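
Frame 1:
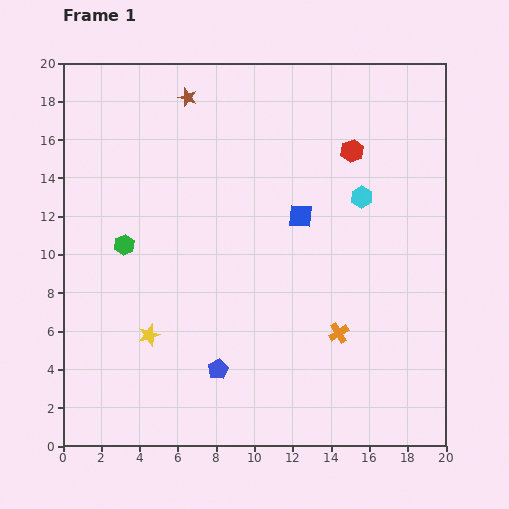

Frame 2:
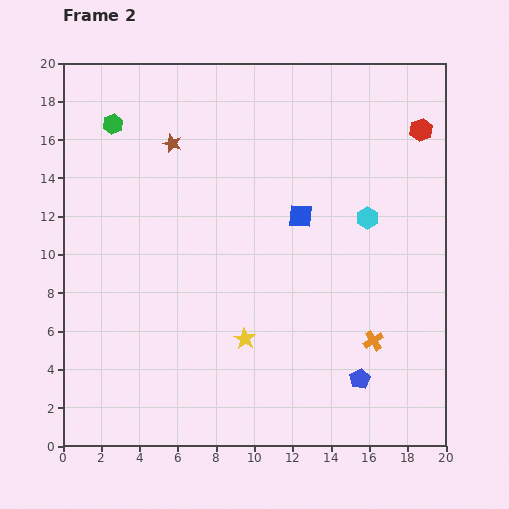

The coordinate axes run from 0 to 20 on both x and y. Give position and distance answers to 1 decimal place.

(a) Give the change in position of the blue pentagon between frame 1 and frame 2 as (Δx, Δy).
(7.4, -0.5)

The blue pentagon was at (8.1, 4.0) in frame 1 and (15.5, 3.5) in frame 2.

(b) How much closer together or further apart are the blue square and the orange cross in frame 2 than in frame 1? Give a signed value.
+1.1

Distance in frame 1: 6.4. Distance in frame 2: 7.5.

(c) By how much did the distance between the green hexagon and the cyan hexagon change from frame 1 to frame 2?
+1.6

Distance in frame 1: 12.6. Distance in frame 2: 14.2.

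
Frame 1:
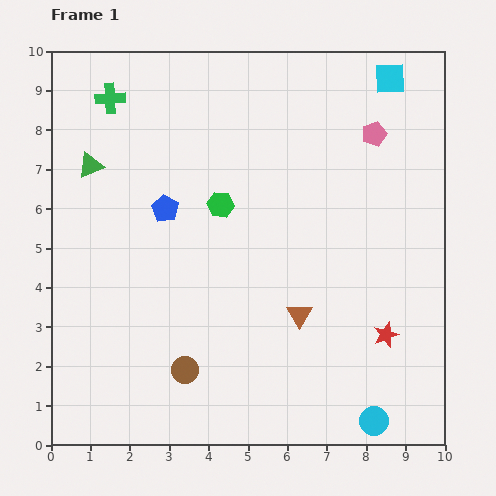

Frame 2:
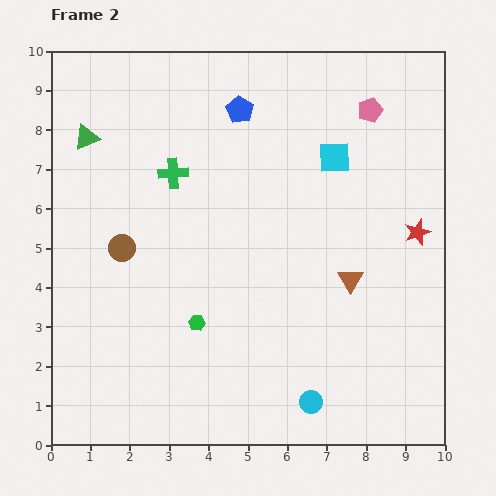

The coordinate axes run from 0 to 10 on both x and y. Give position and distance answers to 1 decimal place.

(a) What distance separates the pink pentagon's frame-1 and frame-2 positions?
0.6

The pink pentagon moved from (8.2, 7.9) to (8.1, 8.5), a distance of √(0.1² + 0.6²) ≈ 0.6.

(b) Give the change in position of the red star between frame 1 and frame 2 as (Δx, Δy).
(0.8, 2.6)

The red star was at (8.5, 2.8) in frame 1 and (9.3, 5.4) in frame 2.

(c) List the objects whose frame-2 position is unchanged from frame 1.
none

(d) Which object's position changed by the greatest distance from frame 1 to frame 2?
the brown circle

(moved 3.5; next 3.1)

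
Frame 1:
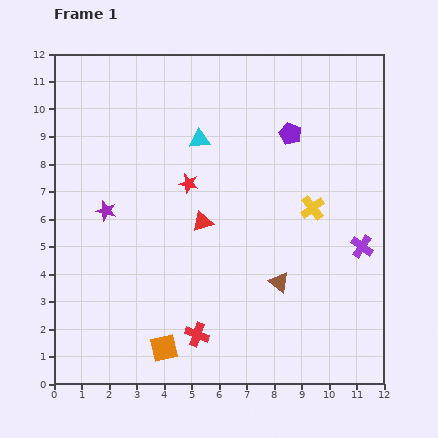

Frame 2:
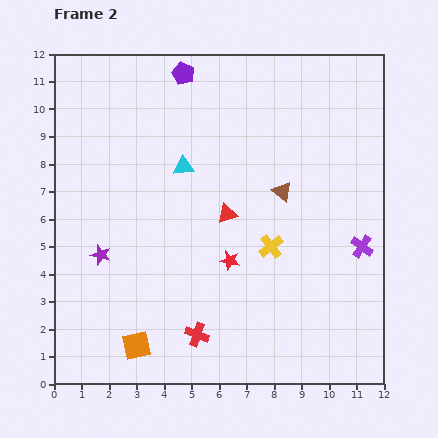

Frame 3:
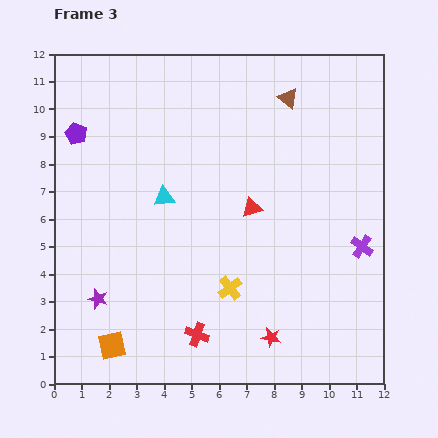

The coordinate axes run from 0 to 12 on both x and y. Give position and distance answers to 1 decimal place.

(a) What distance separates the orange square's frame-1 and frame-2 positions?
1.0

The orange square moved from (4.0, 1.3) to (3.0, 1.4), a distance of √(1.0² + 0.1²) ≈ 1.0.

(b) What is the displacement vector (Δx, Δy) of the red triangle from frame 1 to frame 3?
(1.8, 0.5)

The red triangle was at (5.4, 5.9) in frame 1 and (7.2, 6.4) in frame 3.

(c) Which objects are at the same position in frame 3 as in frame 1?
the purple cross, the red cross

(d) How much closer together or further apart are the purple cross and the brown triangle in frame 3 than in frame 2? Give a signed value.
+2.5

Distance in frame 2: 3.5. Distance in frame 3: 6.0.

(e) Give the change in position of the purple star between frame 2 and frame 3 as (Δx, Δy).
(-0.1, -1.6)

The purple star was at (1.7, 4.7) in frame 2 and (1.6, 3.1) in frame 3.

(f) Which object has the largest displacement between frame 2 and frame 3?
the purple pentagon

(moved 4.5; next 3.4)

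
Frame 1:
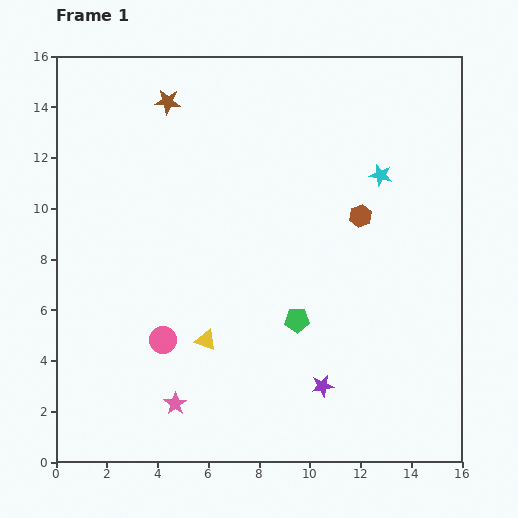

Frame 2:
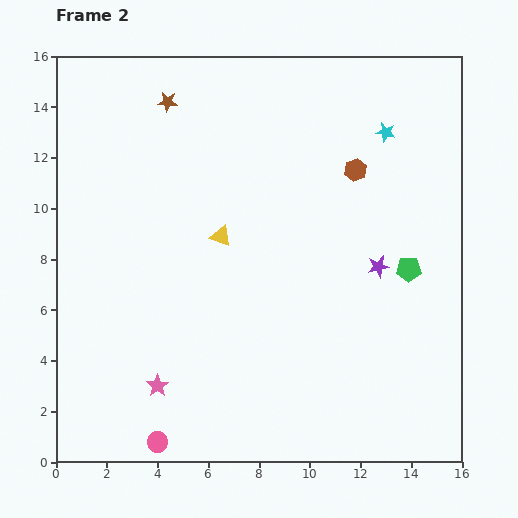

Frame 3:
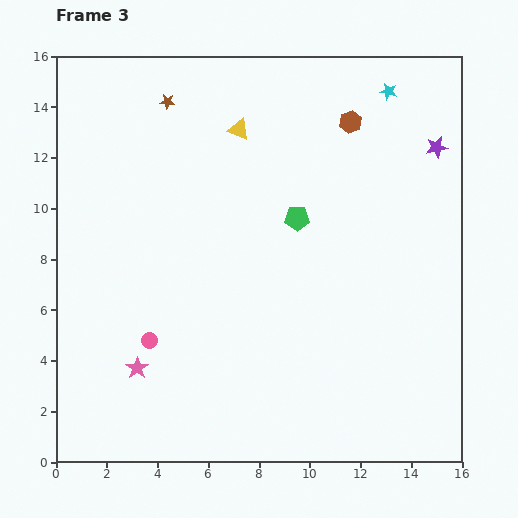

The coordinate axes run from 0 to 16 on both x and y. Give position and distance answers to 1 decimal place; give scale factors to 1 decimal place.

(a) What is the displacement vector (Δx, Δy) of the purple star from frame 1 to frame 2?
(2.2, 4.7)

The purple star was at (10.5, 3.0) in frame 1 and (12.7, 7.7) in frame 2.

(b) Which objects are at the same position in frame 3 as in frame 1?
the brown star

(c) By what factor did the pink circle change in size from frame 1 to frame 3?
0.6×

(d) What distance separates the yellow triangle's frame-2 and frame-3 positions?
4.3

The yellow triangle moved from (6.5, 8.9) to (7.2, 13.1), a distance of √(0.7² + 4.2²) ≈ 4.3.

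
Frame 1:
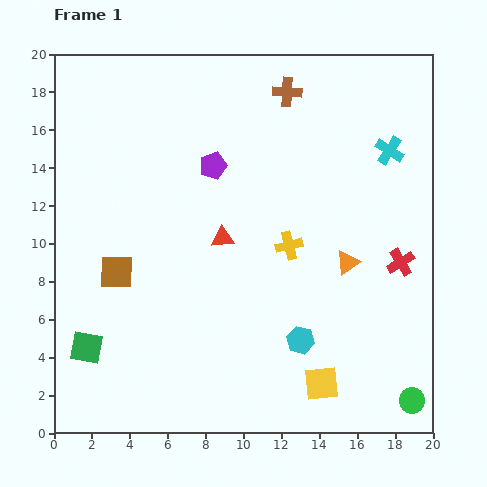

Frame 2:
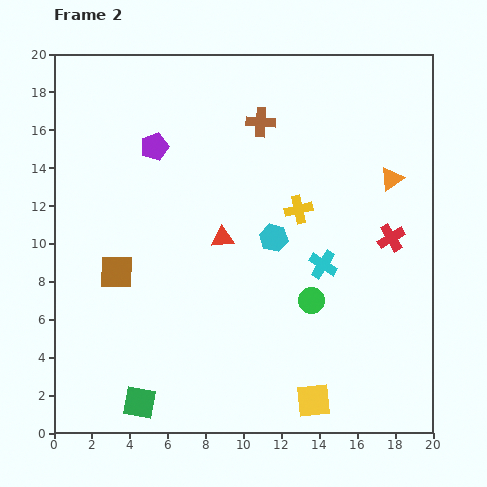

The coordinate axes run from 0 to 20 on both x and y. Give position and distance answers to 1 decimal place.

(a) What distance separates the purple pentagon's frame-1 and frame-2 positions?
3.3

The purple pentagon moved from (8.4, 14.1) to (5.3, 15.1), a distance of √(3.1² + 1.0²) ≈ 3.3.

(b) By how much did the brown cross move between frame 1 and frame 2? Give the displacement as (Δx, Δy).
(-1.4, -1.6)

The brown cross was at (12.3, 18.0) in frame 1 and (10.9, 16.4) in frame 2.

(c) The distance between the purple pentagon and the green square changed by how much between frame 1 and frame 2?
+1.8

Distance in frame 1: 11.7. Distance in frame 2: 13.5.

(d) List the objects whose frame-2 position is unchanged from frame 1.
the brown square, the red triangle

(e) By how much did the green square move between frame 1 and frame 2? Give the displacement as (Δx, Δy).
(2.8, -2.9)

The green square was at (1.7, 4.5) in frame 1 and (4.5, 1.6) in frame 2.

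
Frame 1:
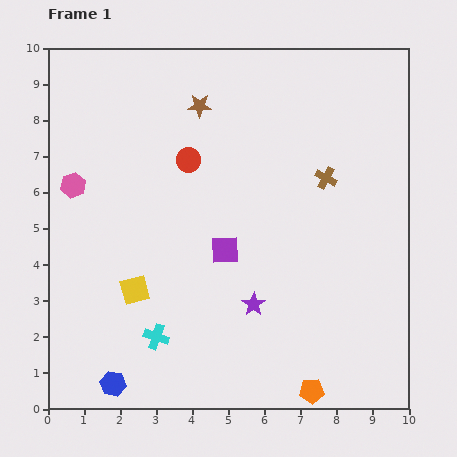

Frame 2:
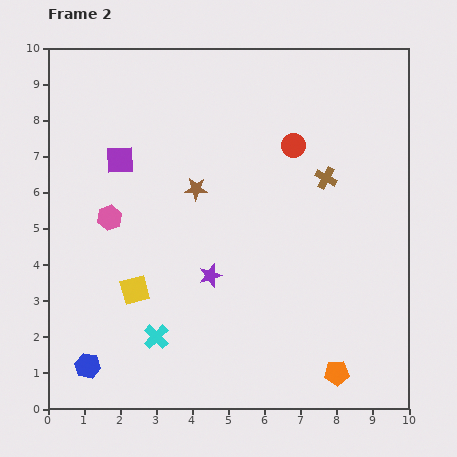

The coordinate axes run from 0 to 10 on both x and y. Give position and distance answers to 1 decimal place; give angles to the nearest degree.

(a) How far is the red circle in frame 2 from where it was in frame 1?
2.9

The red circle moved from (3.9, 6.9) to (6.8, 7.3), a distance of √(2.9² + 0.4²) ≈ 2.9.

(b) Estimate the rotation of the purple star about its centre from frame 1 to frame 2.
17° clockwise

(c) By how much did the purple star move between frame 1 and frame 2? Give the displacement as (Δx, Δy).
(-1.2, 0.8)

The purple star was at (5.7, 2.9) in frame 1 and (4.5, 3.7) in frame 2.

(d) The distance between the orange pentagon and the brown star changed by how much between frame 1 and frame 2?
-2.1

Distance in frame 1: 8.5. Distance in frame 2: 6.4.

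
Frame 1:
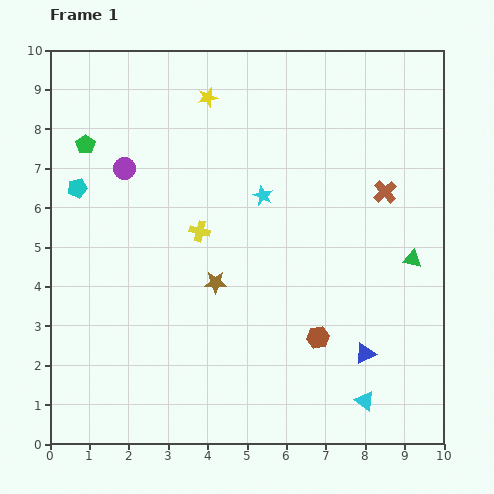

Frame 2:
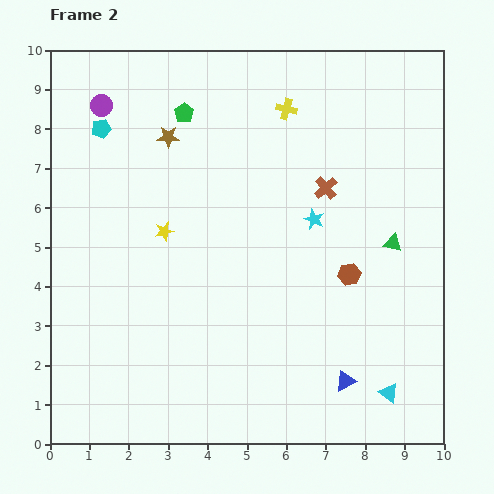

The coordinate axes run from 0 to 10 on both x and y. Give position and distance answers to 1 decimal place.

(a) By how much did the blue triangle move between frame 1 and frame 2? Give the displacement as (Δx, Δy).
(-0.5, -0.7)

The blue triangle was at (8.0, 2.3) in frame 1 and (7.5, 1.6) in frame 2.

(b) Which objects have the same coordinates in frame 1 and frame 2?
none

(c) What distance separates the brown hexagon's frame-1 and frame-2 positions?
1.8

The brown hexagon moved from (6.8, 2.7) to (7.6, 4.3), a distance of √(0.8² + 1.6²) ≈ 1.8.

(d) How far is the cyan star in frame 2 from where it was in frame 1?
1.4

The cyan star moved from (5.4, 6.3) to (6.7, 5.7), a distance of √(1.3² + 0.6²) ≈ 1.4.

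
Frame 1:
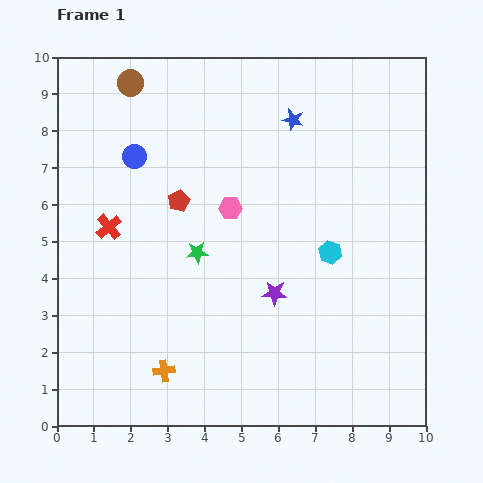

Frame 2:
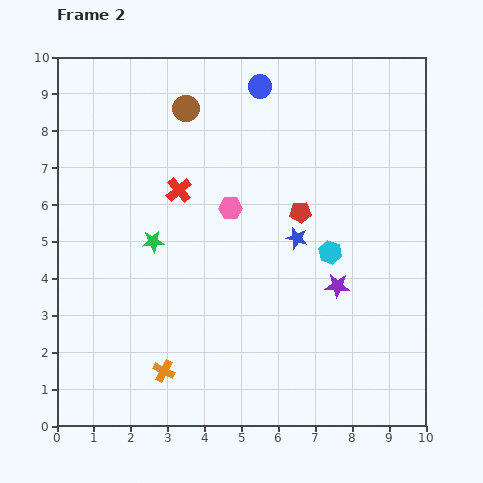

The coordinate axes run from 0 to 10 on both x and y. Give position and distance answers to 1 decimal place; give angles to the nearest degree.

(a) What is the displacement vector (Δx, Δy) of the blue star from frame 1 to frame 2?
(0.1, -3.2)

The blue star was at (6.4, 8.3) in frame 1 and (6.5, 5.1) in frame 2.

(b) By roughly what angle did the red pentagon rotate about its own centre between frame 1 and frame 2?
22° clockwise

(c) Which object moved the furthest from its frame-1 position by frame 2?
the blue circle

(moved 3.9; next 3.3)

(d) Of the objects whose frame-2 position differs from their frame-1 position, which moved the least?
the green star

(moved 1.2)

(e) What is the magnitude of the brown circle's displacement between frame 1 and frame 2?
1.7

The brown circle moved from (2.0, 9.3) to (3.5, 8.6), a distance of √(1.5² + 0.7²) ≈ 1.7.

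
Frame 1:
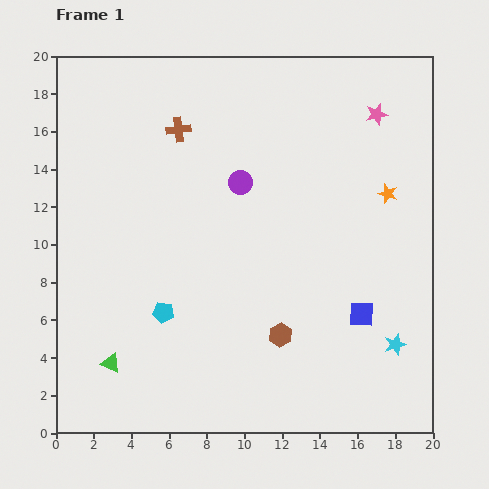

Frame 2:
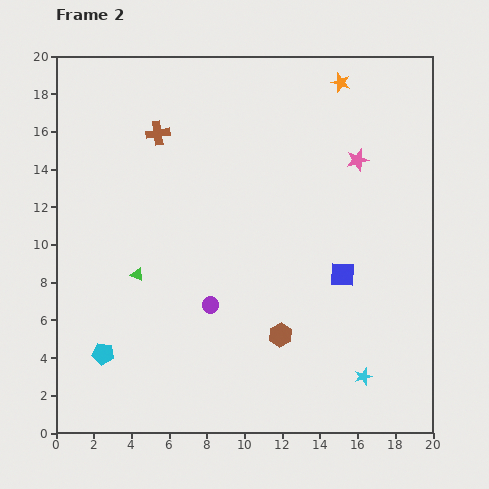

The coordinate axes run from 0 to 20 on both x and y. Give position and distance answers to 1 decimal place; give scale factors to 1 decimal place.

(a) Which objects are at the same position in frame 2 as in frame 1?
the brown hexagon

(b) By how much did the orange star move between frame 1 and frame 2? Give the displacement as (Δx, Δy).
(-2.5, 5.9)

The orange star was at (17.6, 12.7) in frame 1 and (15.1, 18.6) in frame 2.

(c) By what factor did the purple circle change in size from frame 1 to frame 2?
0.7×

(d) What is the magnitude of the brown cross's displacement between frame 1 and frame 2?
1.1

The brown cross moved from (6.5, 16.1) to (5.4, 15.9), a distance of √(1.1² + 0.2²) ≈ 1.1.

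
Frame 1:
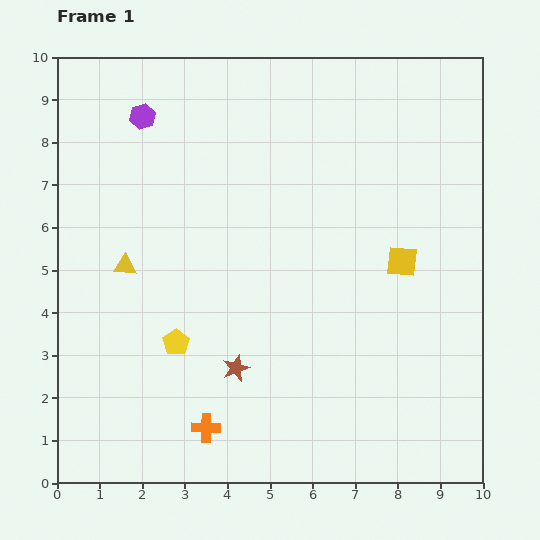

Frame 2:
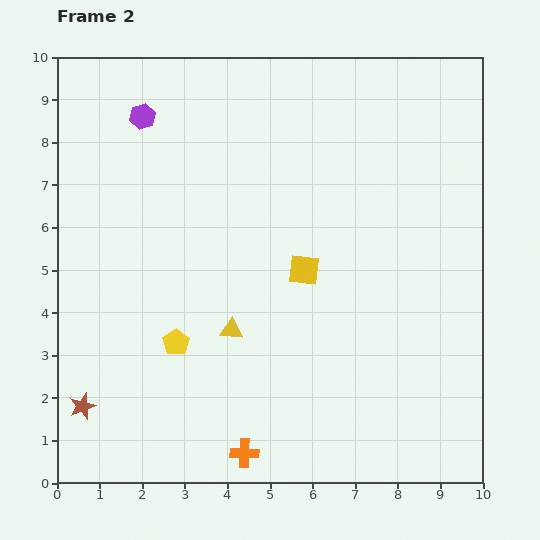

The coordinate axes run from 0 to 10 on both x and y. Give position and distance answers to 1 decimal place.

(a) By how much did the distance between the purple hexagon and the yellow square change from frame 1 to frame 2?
-1.8

Distance in frame 1: 7.0. Distance in frame 2: 5.2.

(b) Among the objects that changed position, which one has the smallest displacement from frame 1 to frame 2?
the orange cross

(moved 1.1)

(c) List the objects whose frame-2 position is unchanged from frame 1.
the yellow pentagon, the purple hexagon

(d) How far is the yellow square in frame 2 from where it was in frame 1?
2.3

The yellow square moved from (8.1, 5.2) to (5.8, 5.0), a distance of √(2.3² + 0.2²) ≈ 2.3.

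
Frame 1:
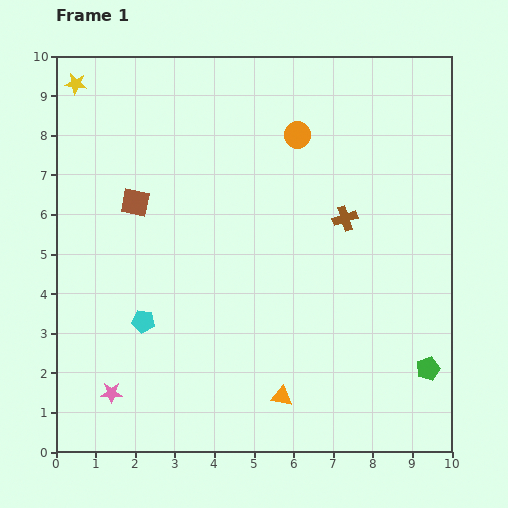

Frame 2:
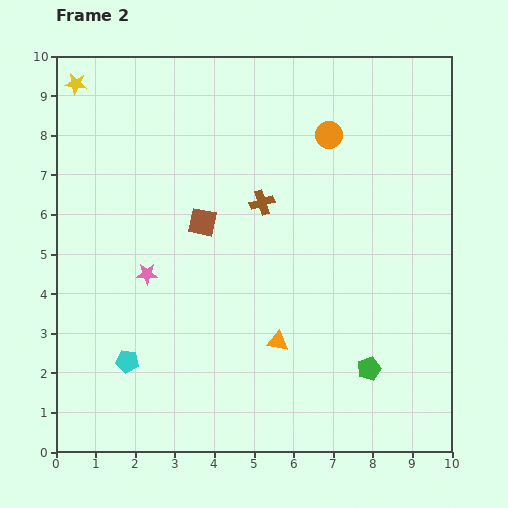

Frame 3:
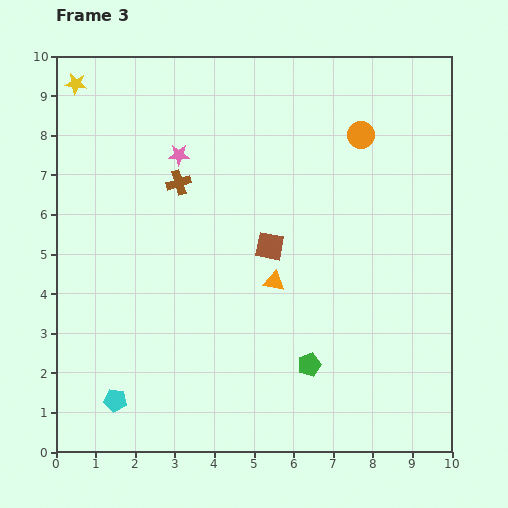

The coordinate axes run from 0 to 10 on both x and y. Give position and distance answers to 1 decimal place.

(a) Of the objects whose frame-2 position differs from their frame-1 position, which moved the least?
the orange circle

(moved 0.8)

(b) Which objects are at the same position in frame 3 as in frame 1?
the yellow star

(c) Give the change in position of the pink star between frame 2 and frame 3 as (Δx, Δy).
(0.8, 3.0)

The pink star was at (2.3, 4.5) in frame 2 and (3.1, 7.5) in frame 3.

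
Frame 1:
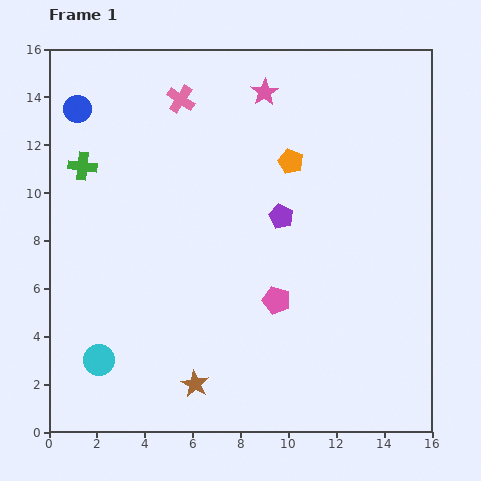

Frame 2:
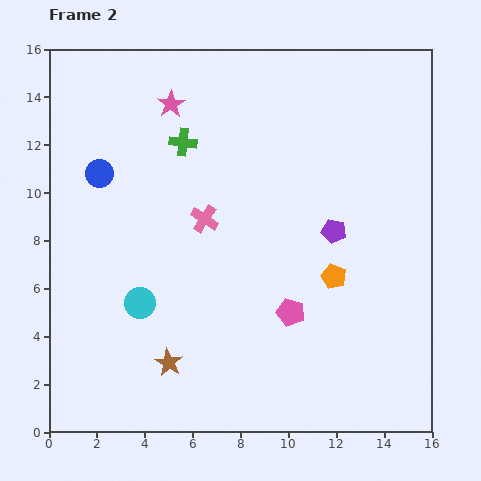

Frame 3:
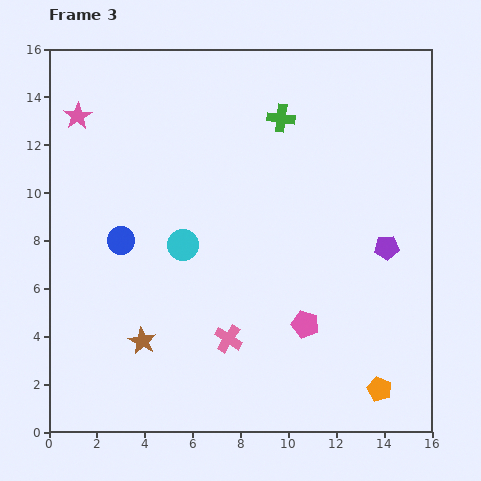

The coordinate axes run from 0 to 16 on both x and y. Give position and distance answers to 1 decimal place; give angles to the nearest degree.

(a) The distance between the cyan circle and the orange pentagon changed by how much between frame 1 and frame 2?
-3.3

Distance in frame 1: 11.5. Distance in frame 2: 8.2.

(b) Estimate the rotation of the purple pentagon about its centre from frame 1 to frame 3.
30° counter-clockwise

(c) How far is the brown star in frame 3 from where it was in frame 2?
1.4

The brown star moved from (5.0, 2.9) to (3.9, 3.8), a distance of √(1.1² + 0.9²) ≈ 1.4.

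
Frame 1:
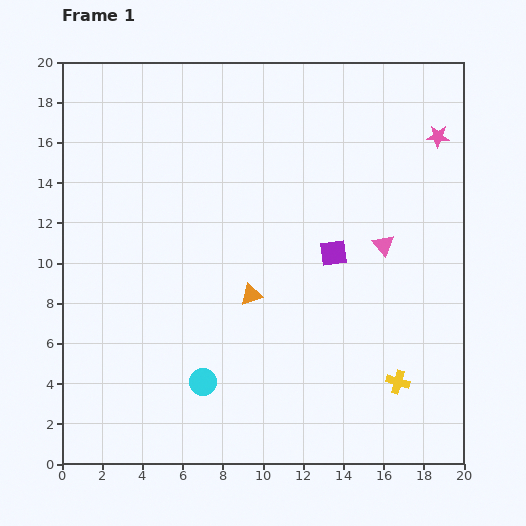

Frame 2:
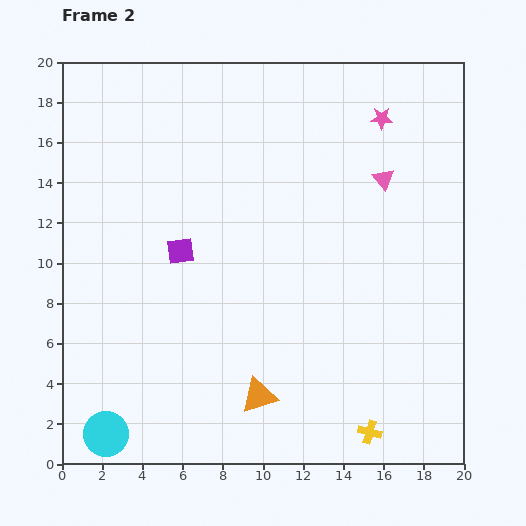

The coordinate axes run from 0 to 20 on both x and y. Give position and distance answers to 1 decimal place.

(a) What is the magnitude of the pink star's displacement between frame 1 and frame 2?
2.9

The pink star moved from (18.7, 16.3) to (15.9, 17.2), a distance of √(2.8² + 0.9²) ≈ 2.9.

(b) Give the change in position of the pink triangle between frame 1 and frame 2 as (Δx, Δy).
(0.0, 3.3)

The pink triangle was at (16.0, 10.9) in frame 1 and (16.0, 14.2) in frame 2.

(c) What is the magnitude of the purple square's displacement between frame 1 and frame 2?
7.6

The purple square moved from (13.5, 10.5) to (5.9, 10.6), a distance of √(7.6² + 0.1²) ≈ 7.6.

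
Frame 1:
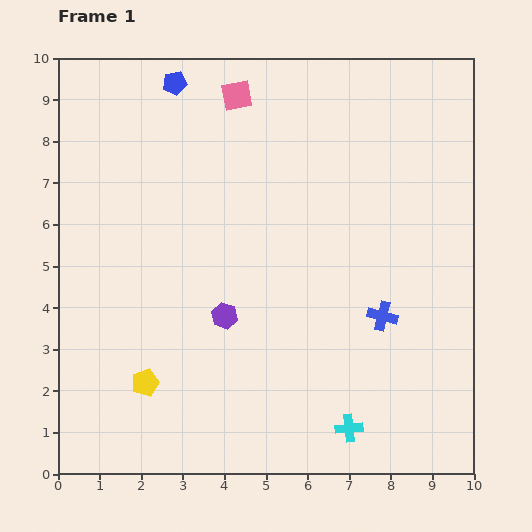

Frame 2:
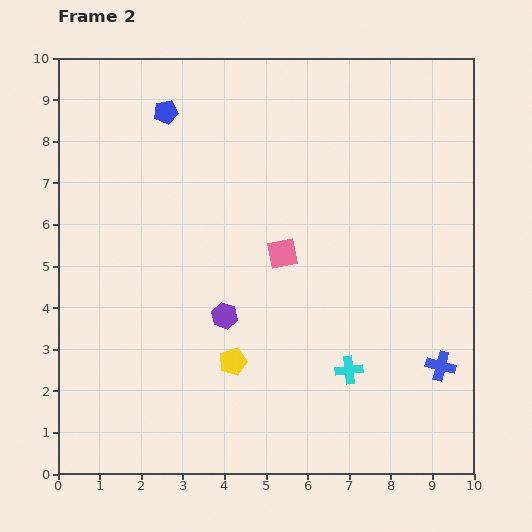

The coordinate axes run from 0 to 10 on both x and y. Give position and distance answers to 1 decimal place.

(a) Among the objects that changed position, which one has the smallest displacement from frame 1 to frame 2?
the blue pentagon

(moved 0.7)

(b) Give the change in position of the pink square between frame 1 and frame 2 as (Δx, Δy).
(1.1, -3.8)

The pink square was at (4.3, 9.1) in frame 1 and (5.4, 5.3) in frame 2.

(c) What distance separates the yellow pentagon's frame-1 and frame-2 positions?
2.2

The yellow pentagon moved from (2.1, 2.2) to (4.2, 2.7), a distance of √(2.1² + 0.5²) ≈ 2.2.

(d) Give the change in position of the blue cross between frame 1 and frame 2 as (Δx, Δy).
(1.4, -1.2)

The blue cross was at (7.8, 3.8) in frame 1 and (9.2, 2.6) in frame 2.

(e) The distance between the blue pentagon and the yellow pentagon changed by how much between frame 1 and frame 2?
-1.0

Distance in frame 1: 7.2. Distance in frame 2: 6.2.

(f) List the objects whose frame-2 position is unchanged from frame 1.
the purple hexagon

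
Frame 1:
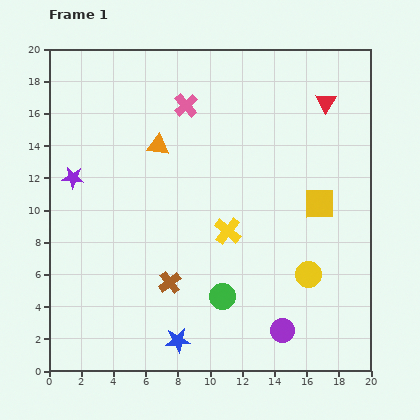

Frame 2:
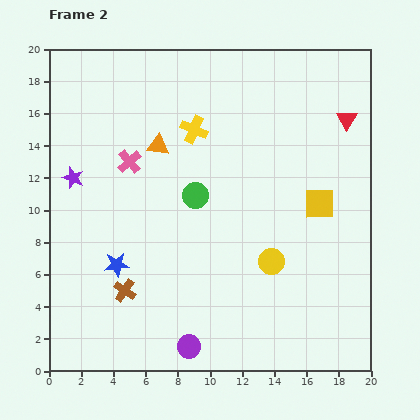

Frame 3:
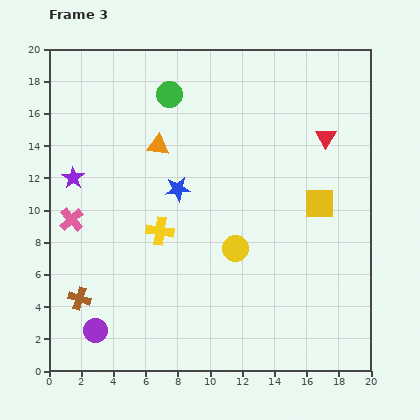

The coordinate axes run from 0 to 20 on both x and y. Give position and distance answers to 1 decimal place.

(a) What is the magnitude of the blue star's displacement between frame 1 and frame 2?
6.0

The blue star moved from (8.0, 1.9) to (4.2, 6.6), a distance of √(3.8² + 4.7²) ≈ 6.0.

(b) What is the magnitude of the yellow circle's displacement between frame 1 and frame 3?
4.8

The yellow circle moved from (16.1, 6.0) to (11.6, 7.6), a distance of √(4.5² + 1.6²) ≈ 4.8.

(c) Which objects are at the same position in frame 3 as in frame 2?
the orange triangle, the purple star, the yellow square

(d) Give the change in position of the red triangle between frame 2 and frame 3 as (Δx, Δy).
(-1.3, -1.1)

The red triangle was at (18.5, 15.6) in frame 2 and (17.2, 14.5) in frame 3.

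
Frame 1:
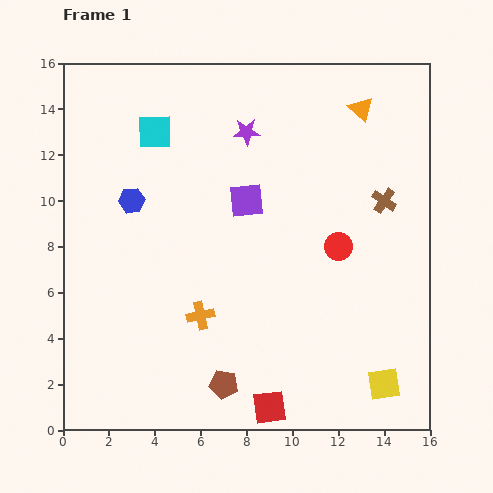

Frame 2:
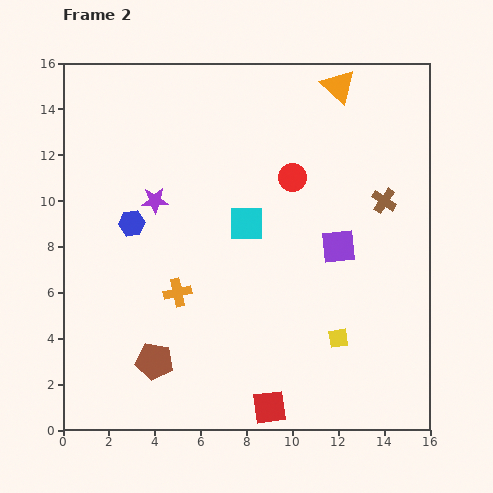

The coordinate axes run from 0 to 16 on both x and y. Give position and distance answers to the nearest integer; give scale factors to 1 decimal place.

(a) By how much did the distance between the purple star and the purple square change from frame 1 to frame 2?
+5

Distance in frame 1: 3. Distance in frame 2: 8.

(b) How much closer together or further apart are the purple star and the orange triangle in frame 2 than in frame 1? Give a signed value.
+4

Distance in frame 1: 5. Distance in frame 2: 9.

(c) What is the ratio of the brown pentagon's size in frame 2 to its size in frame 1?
1.3×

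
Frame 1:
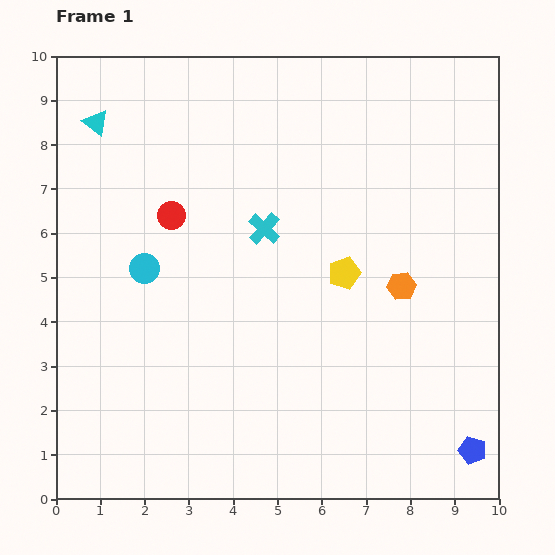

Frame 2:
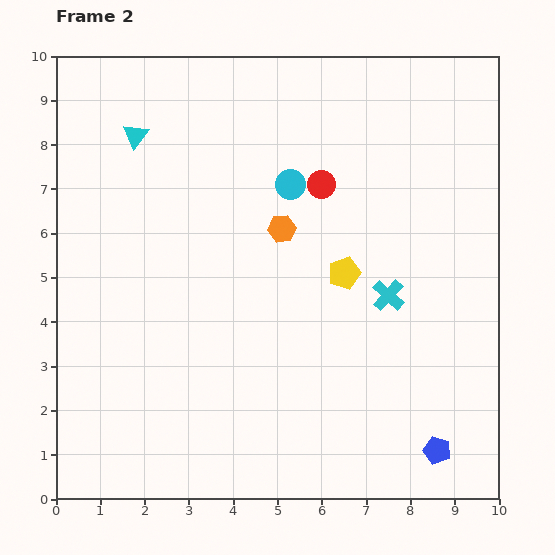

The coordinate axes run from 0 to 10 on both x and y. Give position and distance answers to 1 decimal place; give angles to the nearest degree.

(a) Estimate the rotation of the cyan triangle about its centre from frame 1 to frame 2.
29° clockwise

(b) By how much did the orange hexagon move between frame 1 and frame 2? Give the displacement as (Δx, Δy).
(-2.7, 1.3)

The orange hexagon was at (7.8, 4.8) in frame 1 and (5.1, 6.1) in frame 2.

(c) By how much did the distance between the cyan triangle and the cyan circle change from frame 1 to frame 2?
+0.2

Distance in frame 1: 3.5. Distance in frame 2: 3.7.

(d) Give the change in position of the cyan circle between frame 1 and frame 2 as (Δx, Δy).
(3.3, 1.9)

The cyan circle was at (2.0, 5.2) in frame 1 and (5.3, 7.1) in frame 2.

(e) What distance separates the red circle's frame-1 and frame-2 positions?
3.5

The red circle moved from (2.6, 6.4) to (6.0, 7.1), a distance of √(3.4² + 0.7²) ≈ 3.5.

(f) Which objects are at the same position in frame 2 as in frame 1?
the yellow pentagon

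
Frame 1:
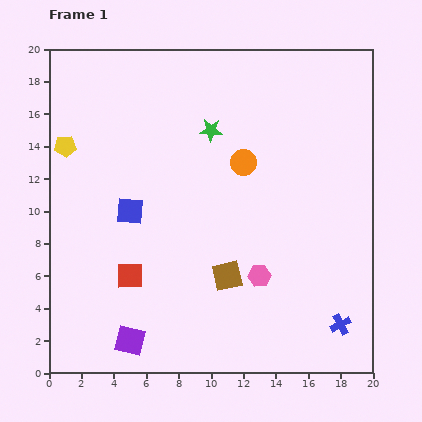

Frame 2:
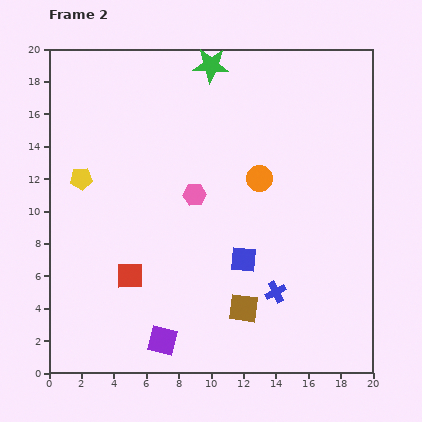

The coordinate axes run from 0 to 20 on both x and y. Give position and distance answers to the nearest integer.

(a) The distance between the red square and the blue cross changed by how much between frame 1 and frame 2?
-4

Distance in frame 1: 13. Distance in frame 2: 9.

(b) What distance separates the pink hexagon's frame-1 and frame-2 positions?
6

The pink hexagon moved from (13, 6) to (9, 11), a distance of √(4² + 5²) ≈ 6.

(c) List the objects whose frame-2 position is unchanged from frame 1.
the red square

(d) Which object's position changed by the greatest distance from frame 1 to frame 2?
the blue square

(moved 8; next 6)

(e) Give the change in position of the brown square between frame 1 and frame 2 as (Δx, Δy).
(1, -2)

The brown square was at (11, 6) in frame 1 and (12, 4) in frame 2.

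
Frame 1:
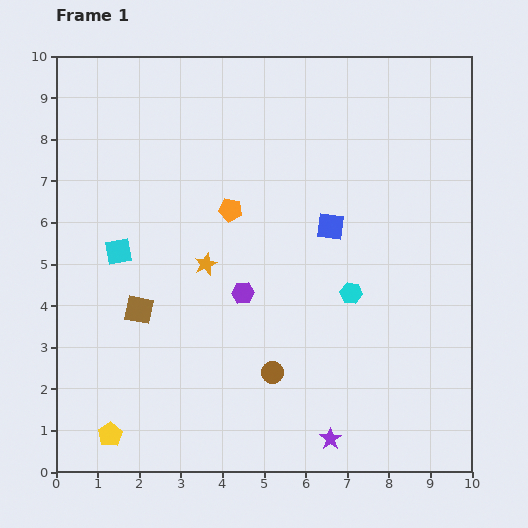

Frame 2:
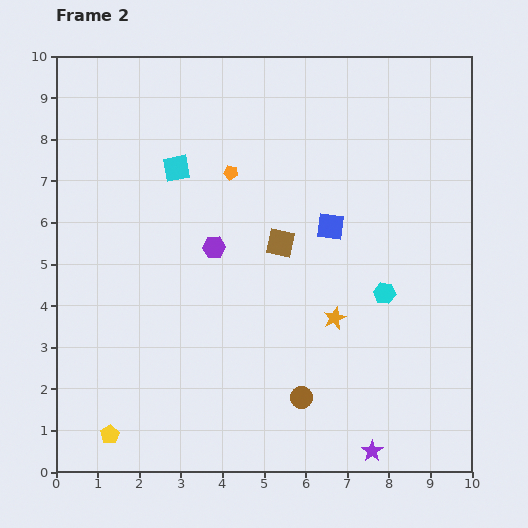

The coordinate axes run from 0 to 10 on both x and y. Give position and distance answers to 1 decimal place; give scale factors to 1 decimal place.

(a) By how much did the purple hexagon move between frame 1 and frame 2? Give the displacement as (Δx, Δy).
(-0.7, 1.1)

The purple hexagon was at (4.5, 4.3) in frame 1 and (3.8, 5.4) in frame 2.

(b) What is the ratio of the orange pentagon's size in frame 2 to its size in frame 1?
0.6×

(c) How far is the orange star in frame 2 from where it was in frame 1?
3.4

The orange star moved from (3.6, 5.0) to (6.7, 3.7), a distance of √(3.1² + 1.3²) ≈ 3.4.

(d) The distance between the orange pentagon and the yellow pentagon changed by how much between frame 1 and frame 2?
+0.8

Distance in frame 1: 6.1. Distance in frame 2: 6.9.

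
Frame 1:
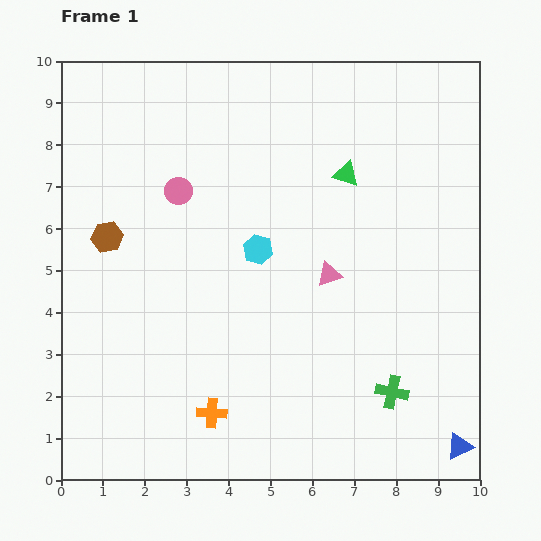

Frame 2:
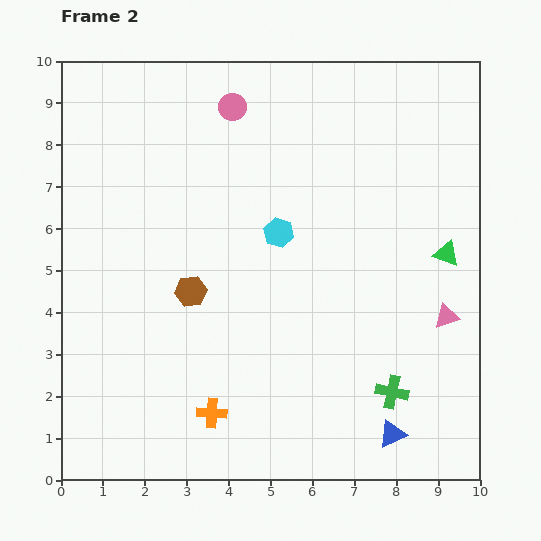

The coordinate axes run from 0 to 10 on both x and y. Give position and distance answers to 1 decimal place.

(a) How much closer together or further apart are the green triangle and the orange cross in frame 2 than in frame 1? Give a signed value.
+0.3

Distance in frame 1: 6.5. Distance in frame 2: 6.8.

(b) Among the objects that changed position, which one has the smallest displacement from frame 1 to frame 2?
the cyan hexagon

(moved 0.6)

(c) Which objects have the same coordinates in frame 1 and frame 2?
the green cross, the orange cross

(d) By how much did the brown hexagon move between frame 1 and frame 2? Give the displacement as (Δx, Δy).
(2.0, -1.3)

The brown hexagon was at (1.1, 5.8) in frame 1 and (3.1, 4.5) in frame 2.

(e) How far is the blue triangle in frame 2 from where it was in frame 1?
1.6

The blue triangle moved from (9.5, 0.8) to (7.9, 1.1), a distance of √(1.6² + 0.3²) ≈ 1.6.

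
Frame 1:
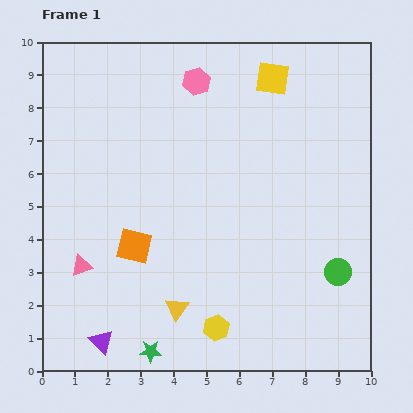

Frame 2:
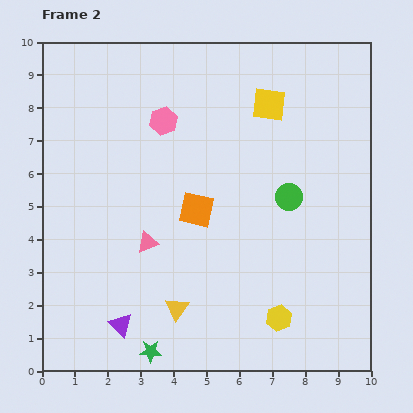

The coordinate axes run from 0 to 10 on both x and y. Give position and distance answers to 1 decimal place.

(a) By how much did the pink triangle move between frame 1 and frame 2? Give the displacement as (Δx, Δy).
(2.0, 0.7)

The pink triangle was at (1.2, 3.2) in frame 1 and (3.2, 3.9) in frame 2.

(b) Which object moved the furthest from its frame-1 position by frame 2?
the green circle

(moved 2.7; next 2.2)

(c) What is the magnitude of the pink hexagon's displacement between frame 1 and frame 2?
1.6

The pink hexagon moved from (4.7, 8.8) to (3.7, 7.6), a distance of √(1.0² + 1.2²) ≈ 1.6.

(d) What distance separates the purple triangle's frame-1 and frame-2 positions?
0.8

The purple triangle moved from (1.8, 0.9) to (2.4, 1.4), a distance of √(0.6² + 0.5²) ≈ 0.8.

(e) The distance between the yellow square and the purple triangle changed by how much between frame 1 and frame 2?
-1.4

Distance in frame 1: 9.5. Distance in frame 2: 8.1.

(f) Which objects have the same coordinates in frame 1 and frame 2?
the yellow triangle, the green star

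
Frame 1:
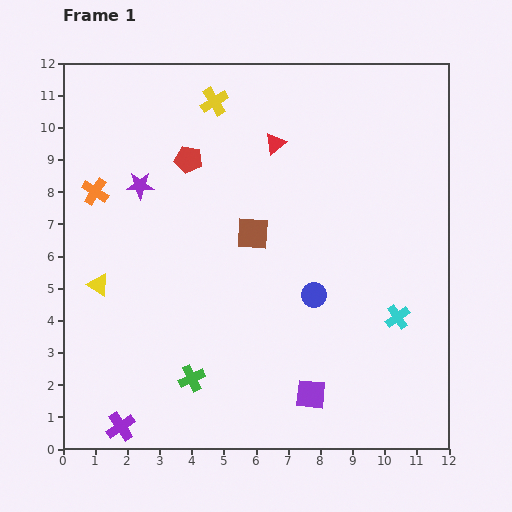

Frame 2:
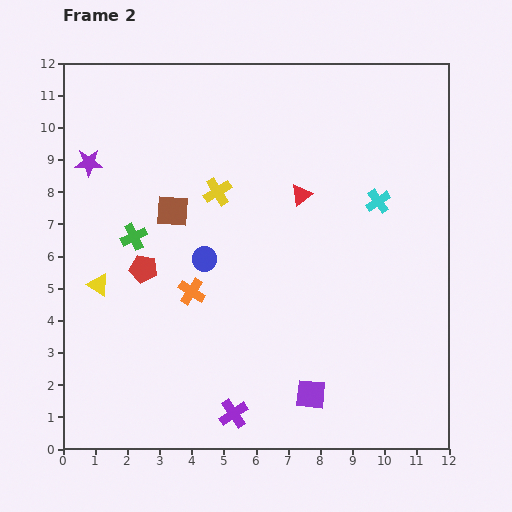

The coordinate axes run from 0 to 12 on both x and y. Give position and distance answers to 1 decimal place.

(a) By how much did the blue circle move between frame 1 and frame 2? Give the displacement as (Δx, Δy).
(-3.4, 1.1)

The blue circle was at (7.8, 4.8) in frame 1 and (4.4, 5.9) in frame 2.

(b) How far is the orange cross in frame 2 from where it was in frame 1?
4.3

The orange cross moved from (1.0, 8.0) to (4.0, 4.9), a distance of √(3.0² + 3.1²) ≈ 4.3.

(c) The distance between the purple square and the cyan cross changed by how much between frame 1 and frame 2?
+2.8

Distance in frame 1: 3.6. Distance in frame 2: 6.4.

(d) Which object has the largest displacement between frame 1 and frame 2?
the green cross

(moved 4.8; next 4.3)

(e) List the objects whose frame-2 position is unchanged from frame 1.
the purple square, the yellow triangle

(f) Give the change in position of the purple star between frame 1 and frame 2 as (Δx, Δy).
(-1.6, 0.7)

The purple star was at (2.4, 8.2) in frame 1 and (0.8, 8.9) in frame 2.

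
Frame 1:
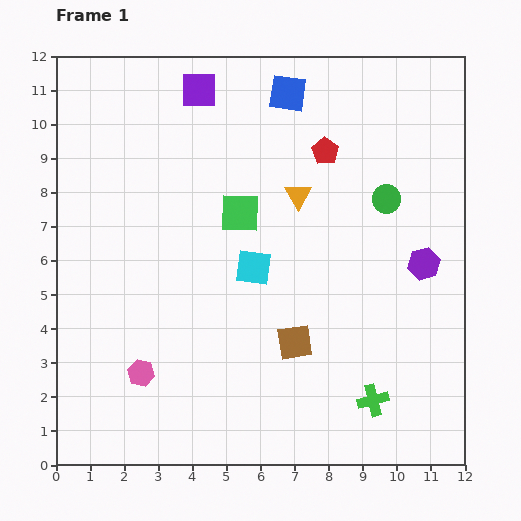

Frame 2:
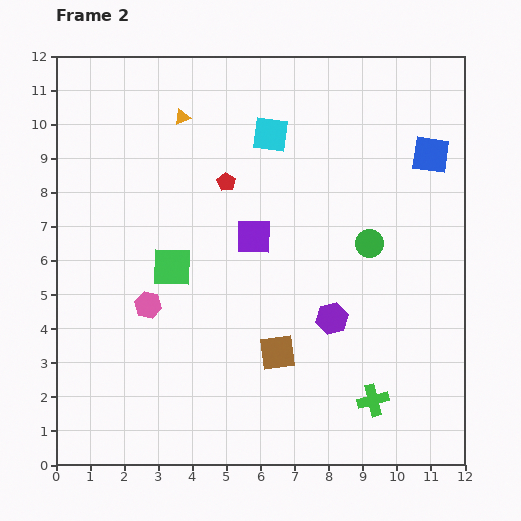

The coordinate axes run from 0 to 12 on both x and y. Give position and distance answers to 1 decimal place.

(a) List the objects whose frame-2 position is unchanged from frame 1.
the green cross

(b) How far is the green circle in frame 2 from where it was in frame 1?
1.4

The green circle moved from (9.7, 7.8) to (9.2, 6.5), a distance of √(0.5² + 1.3²) ≈ 1.4.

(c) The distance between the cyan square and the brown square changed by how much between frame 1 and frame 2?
+3.9

Distance in frame 1: 2.5. Distance in frame 2: 6.4.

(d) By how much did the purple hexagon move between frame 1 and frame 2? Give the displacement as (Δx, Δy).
(-2.7, -1.6)

The purple hexagon was at (10.8, 5.9) in frame 1 and (8.1, 4.3) in frame 2.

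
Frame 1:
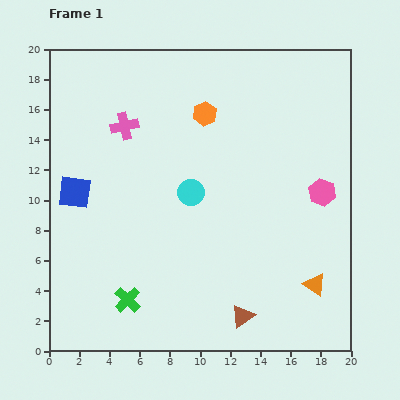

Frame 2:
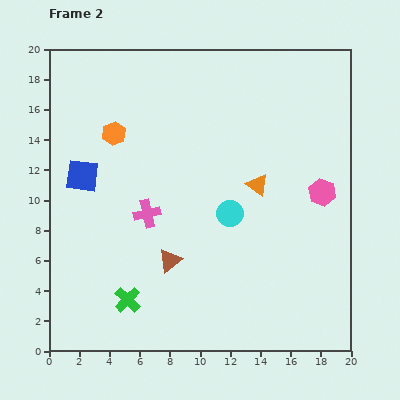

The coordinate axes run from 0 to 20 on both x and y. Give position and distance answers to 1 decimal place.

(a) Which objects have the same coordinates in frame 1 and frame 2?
the green cross, the pink hexagon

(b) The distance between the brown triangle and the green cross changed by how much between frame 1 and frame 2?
-3.9

Distance in frame 1: 7.7. Distance in frame 2: 3.8.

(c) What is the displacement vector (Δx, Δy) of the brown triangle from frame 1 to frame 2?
(-4.8, 3.7)

The brown triangle was at (12.8, 2.3) in frame 1 and (8.0, 6.0) in frame 2.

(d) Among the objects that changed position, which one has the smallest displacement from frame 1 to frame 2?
the blue square

(moved 1.2)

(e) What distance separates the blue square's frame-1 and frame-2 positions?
1.2

The blue square moved from (1.7, 10.5) to (2.2, 11.6), a distance of √(0.5² + 1.1²) ≈ 1.2.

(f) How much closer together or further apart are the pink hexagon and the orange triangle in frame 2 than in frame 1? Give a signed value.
-1.8

Distance in frame 1: 6.1. Distance in frame 2: 4.3.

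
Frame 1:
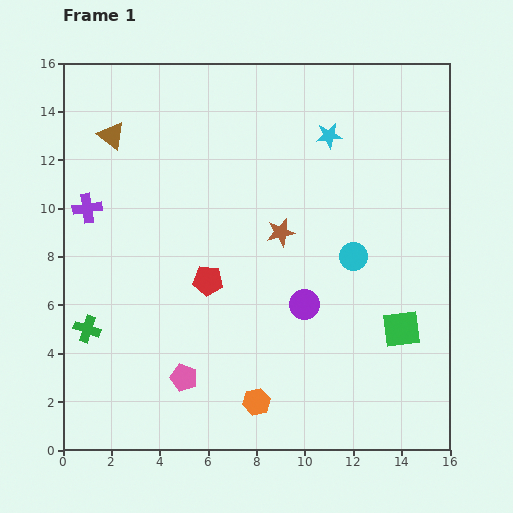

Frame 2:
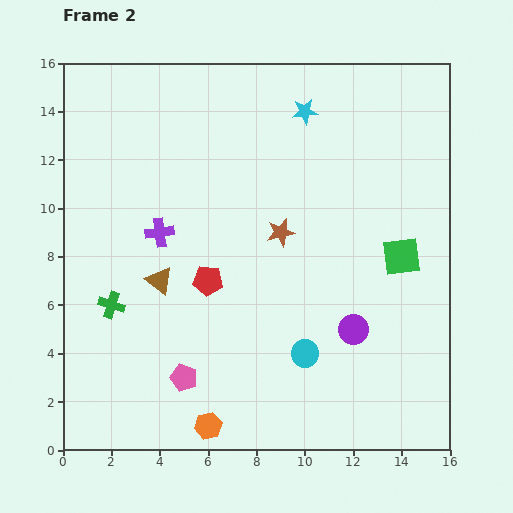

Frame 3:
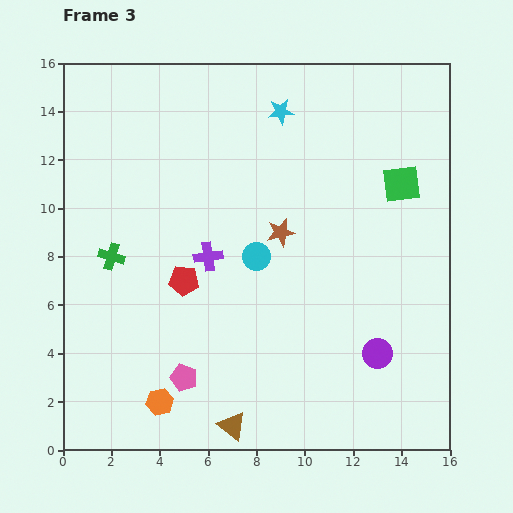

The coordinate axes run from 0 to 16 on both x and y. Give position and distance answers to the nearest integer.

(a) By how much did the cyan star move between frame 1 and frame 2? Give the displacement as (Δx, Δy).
(-1, 1)

The cyan star was at (11, 13) in frame 1 and (10, 14) in frame 2.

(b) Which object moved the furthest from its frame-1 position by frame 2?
the brown triangle

(moved 6; next 4)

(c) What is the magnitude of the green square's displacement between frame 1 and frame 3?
6

The green square moved from (14, 5) to (14, 11), a distance of √(0² + 6²) ≈ 6.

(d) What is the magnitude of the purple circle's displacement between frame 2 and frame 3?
1

The purple circle moved from (12, 5) to (13, 4), a distance of √(1² + 1²) ≈ 1.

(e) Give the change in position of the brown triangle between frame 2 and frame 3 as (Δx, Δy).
(3, -6)

The brown triangle was at (4, 7) in frame 2 and (7, 1) in frame 3.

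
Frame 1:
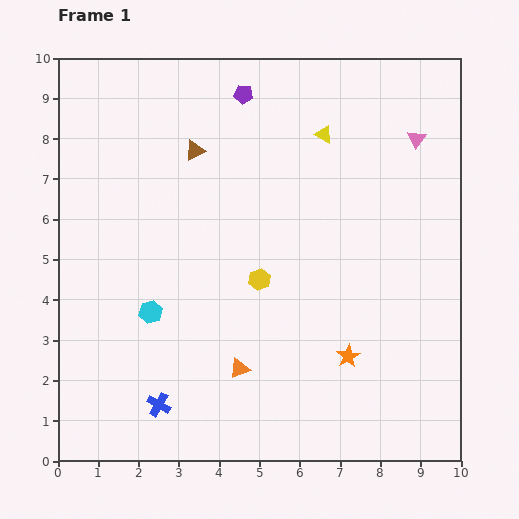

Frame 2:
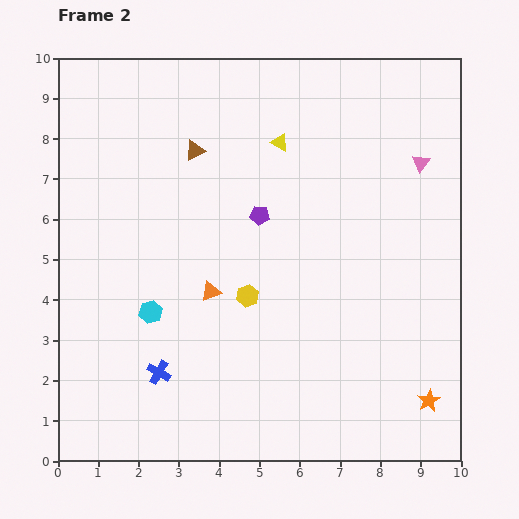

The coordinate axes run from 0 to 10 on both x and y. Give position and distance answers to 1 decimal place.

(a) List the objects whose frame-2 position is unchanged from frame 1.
the cyan hexagon, the brown triangle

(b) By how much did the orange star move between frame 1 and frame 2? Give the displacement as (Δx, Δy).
(2.0, -1.1)

The orange star was at (7.2, 2.6) in frame 1 and (9.2, 1.5) in frame 2.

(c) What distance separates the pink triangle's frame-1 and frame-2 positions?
0.6

The pink triangle moved from (8.9, 8.0) to (9.0, 7.4), a distance of √(0.1² + 0.6²) ≈ 0.6.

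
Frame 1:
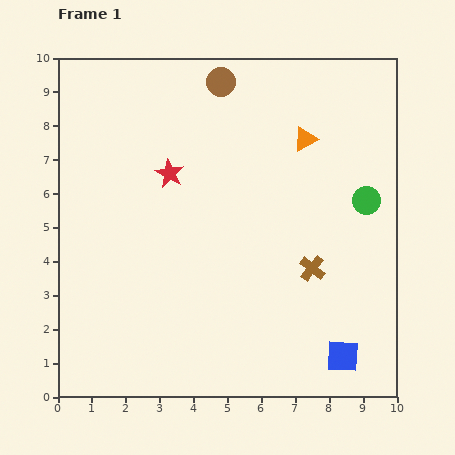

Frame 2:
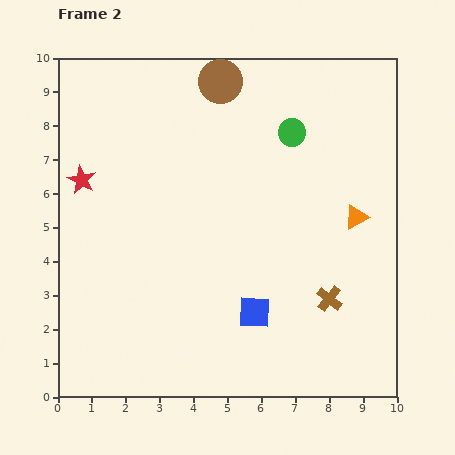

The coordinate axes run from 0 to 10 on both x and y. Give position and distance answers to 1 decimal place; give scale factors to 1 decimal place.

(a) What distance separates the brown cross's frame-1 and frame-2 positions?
1.0

The brown cross moved from (7.5, 3.8) to (8.0, 2.9), a distance of √(0.5² + 0.9²) ≈ 1.0.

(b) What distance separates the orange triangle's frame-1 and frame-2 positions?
2.7

The orange triangle moved from (7.3, 7.6) to (8.8, 5.3), a distance of √(1.5² + 2.3²) ≈ 2.7.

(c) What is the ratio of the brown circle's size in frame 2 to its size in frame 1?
1.5×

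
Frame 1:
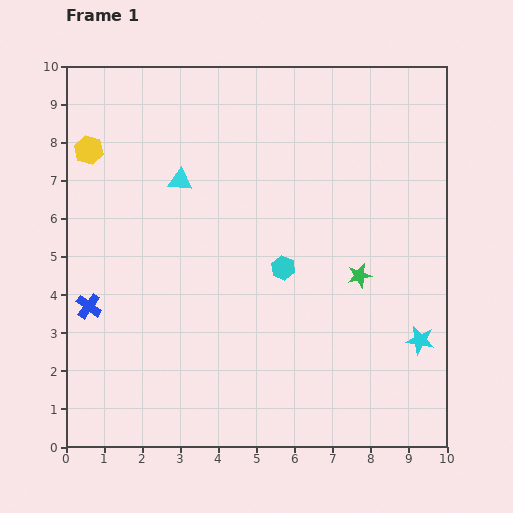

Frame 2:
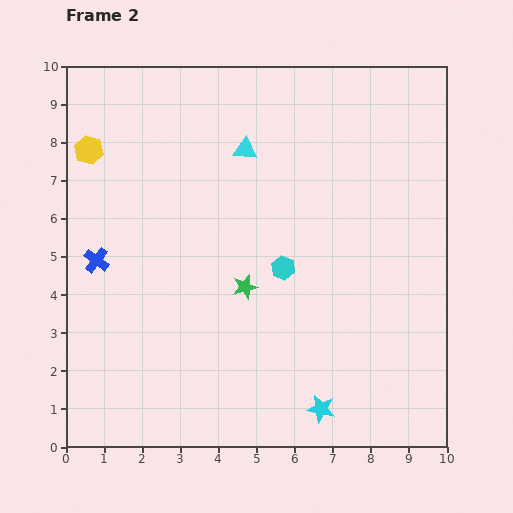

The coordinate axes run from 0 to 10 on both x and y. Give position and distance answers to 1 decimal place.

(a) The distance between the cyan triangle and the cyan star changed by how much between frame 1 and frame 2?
-0.5

Distance in frame 1: 7.6. Distance in frame 2: 7.1.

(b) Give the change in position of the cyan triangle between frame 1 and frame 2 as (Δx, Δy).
(1.7, 0.8)

The cyan triangle was at (3.0, 7.0) in frame 1 and (4.7, 7.8) in frame 2.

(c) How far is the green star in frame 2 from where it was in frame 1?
3.0

The green star moved from (7.7, 4.5) to (4.7, 4.2), a distance of √(3.0² + 0.3²) ≈ 3.0.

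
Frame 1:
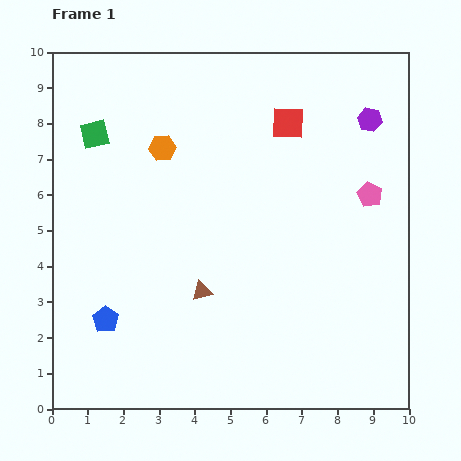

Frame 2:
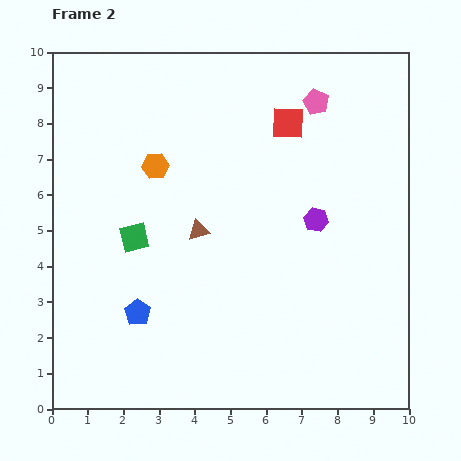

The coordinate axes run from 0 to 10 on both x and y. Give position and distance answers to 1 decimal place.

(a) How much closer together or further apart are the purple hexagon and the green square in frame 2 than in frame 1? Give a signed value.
-2.6

Distance in frame 1: 7.7. Distance in frame 2: 5.1.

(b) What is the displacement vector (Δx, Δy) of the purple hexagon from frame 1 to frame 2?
(-1.5, -2.8)

The purple hexagon was at (8.9, 8.1) in frame 1 and (7.4, 5.3) in frame 2.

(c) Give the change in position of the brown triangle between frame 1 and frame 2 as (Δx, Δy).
(-0.1, 1.7)

The brown triangle was at (4.2, 3.3) in frame 1 and (4.1, 5.0) in frame 2.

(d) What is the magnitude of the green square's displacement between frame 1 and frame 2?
3.1

The green square moved from (1.2, 7.7) to (2.3, 4.8), a distance of √(1.1² + 2.9²) ≈ 3.1.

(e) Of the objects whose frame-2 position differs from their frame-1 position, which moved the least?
the orange hexagon

(moved 0.5)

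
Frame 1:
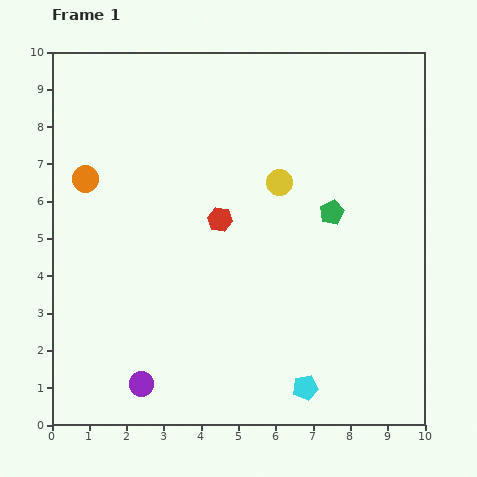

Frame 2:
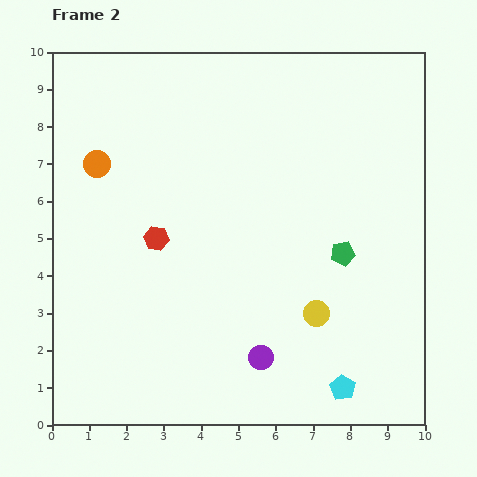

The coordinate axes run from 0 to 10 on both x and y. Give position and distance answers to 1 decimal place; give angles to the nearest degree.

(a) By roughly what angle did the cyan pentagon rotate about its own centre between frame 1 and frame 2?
29° counter-clockwise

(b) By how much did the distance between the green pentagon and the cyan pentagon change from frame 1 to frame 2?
-1.2

Distance in frame 1: 4.8. Distance in frame 2: 3.6.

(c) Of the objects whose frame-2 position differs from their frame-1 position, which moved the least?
the orange circle

(moved 0.5)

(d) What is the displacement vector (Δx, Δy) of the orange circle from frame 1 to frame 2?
(0.3, 0.4)

The orange circle was at (0.9, 6.6) in frame 1 and (1.2, 7.0) in frame 2.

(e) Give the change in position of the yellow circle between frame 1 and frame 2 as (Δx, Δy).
(1.0, -3.5)

The yellow circle was at (6.1, 6.5) in frame 1 and (7.1, 3.0) in frame 2.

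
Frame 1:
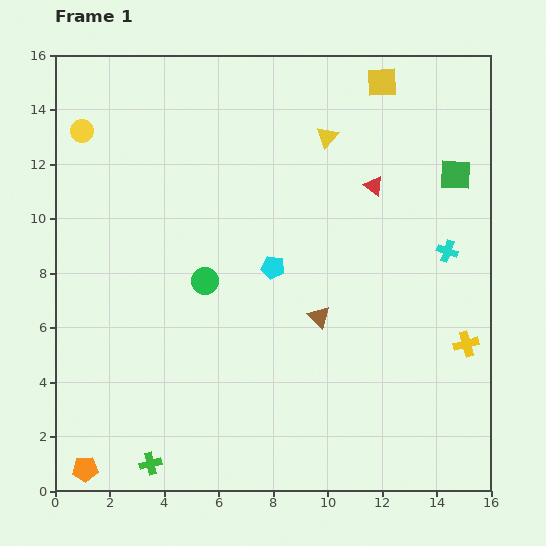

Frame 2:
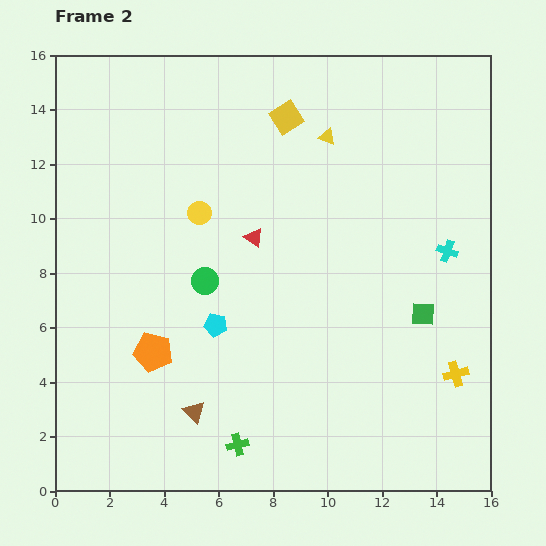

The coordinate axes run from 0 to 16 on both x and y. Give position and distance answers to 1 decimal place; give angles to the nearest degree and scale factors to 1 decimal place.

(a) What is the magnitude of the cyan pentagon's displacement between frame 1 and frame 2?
3.0

The cyan pentagon moved from (8.0, 8.2) to (5.9, 6.1), a distance of √(2.1² + 2.1²) ≈ 3.0.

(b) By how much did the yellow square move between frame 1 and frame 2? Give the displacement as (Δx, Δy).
(-3.5, -1.3)

The yellow square was at (12.0, 15.0) in frame 1 and (8.5, 13.7) in frame 2.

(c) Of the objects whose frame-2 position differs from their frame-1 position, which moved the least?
the yellow cross

(moved 1.2)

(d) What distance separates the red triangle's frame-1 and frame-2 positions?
4.8

The red triangle moved from (11.7, 11.2) to (7.3, 9.3), a distance of √(4.4² + 1.9²) ≈ 4.8.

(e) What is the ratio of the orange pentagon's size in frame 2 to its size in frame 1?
1.6×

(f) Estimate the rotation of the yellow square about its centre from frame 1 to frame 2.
30° counter-clockwise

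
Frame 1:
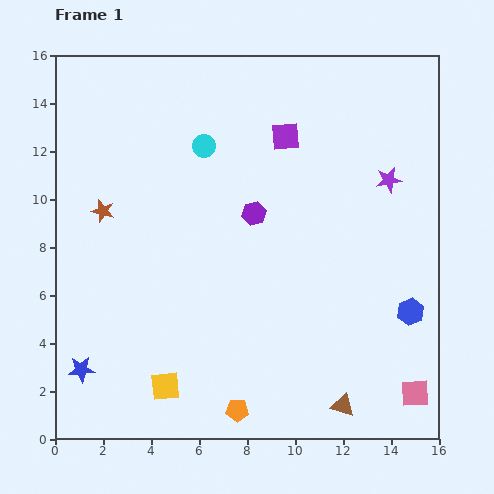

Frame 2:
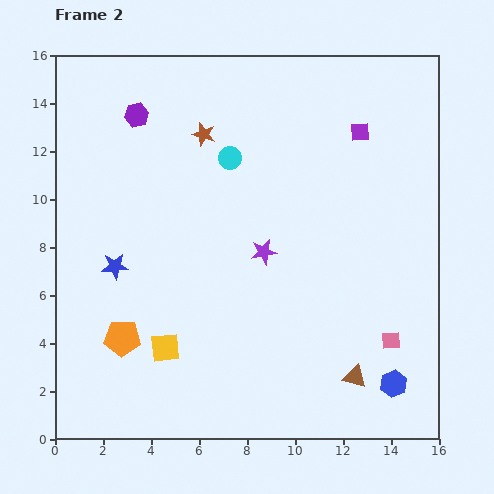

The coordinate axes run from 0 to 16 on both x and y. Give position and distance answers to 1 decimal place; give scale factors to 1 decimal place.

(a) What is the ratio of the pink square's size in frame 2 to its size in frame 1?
0.7×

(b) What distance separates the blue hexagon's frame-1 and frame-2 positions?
3.1

The blue hexagon moved from (14.8, 5.3) to (14.1, 2.3), a distance of √(0.7² + 3.0²) ≈ 3.1.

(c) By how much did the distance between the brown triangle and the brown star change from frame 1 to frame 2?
-1.0

Distance in frame 1: 12.9. Distance in frame 2: 11.9.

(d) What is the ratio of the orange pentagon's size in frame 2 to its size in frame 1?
1.6×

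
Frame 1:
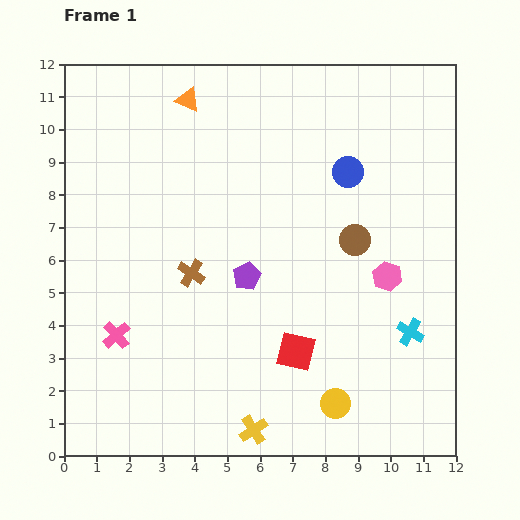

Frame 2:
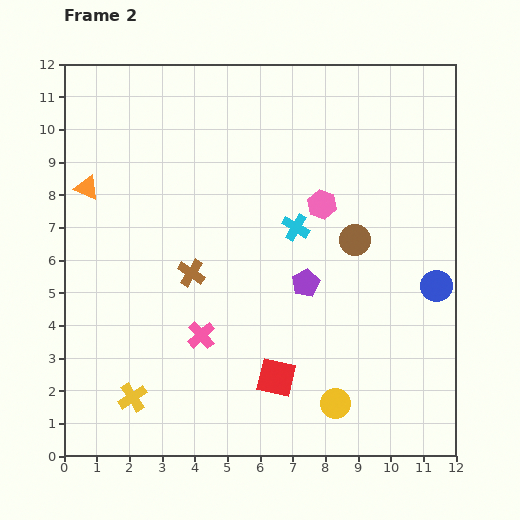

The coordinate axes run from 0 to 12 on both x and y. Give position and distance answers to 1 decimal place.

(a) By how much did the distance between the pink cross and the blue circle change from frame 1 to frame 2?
-1.3

Distance in frame 1: 8.7. Distance in frame 2: 7.4.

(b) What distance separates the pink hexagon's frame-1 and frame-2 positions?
3.0

The pink hexagon moved from (9.9, 5.5) to (7.9, 7.7), a distance of √(2.0² + 2.2²) ≈ 3.0.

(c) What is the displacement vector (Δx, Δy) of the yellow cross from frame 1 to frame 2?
(-3.7, 1.0)

The yellow cross was at (5.8, 0.8) in frame 1 and (2.1, 1.8) in frame 2.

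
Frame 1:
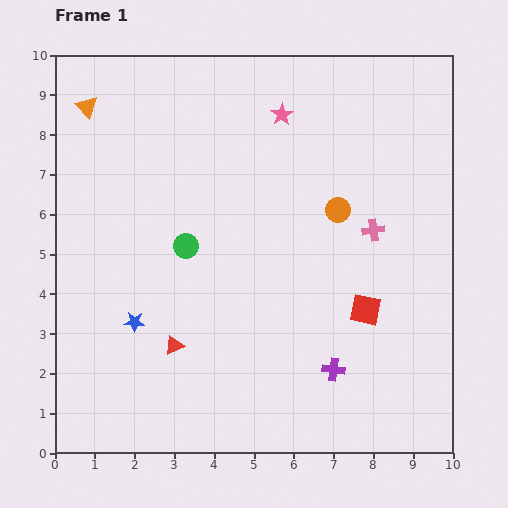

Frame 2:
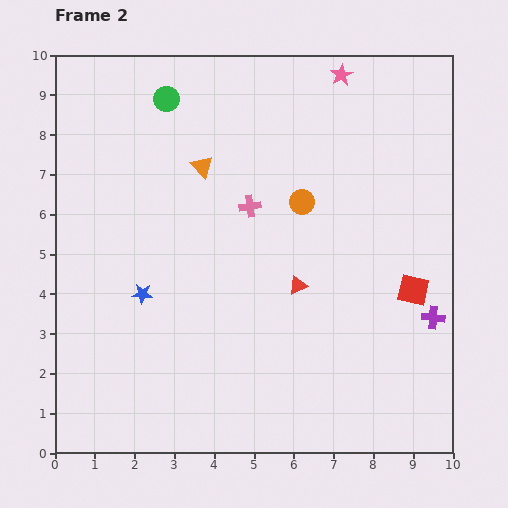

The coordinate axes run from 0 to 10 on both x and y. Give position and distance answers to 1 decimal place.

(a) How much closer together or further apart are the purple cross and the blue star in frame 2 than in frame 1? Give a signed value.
+2.2

Distance in frame 1: 5.1. Distance in frame 2: 7.3.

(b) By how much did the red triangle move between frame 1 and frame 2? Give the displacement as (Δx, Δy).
(3.1, 1.5)

The red triangle was at (3.0, 2.7) in frame 1 and (6.1, 4.2) in frame 2.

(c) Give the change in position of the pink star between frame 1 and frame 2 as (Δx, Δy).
(1.5, 1.0)

The pink star was at (5.7, 8.5) in frame 1 and (7.2, 9.5) in frame 2.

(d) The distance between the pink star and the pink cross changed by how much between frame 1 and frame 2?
+0.3

Distance in frame 1: 3.7. Distance in frame 2: 4.0.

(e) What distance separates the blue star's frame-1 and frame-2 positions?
0.7

The blue star moved from (2.0, 3.3) to (2.2, 4.0), a distance of √(0.2² + 0.7²) ≈ 0.7.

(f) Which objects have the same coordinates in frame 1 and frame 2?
none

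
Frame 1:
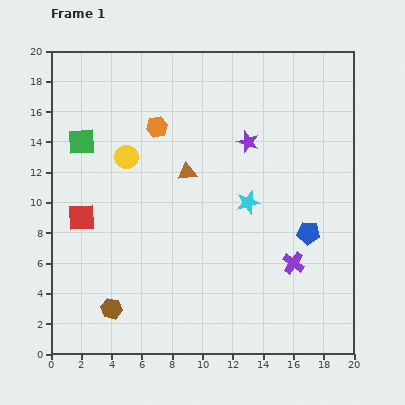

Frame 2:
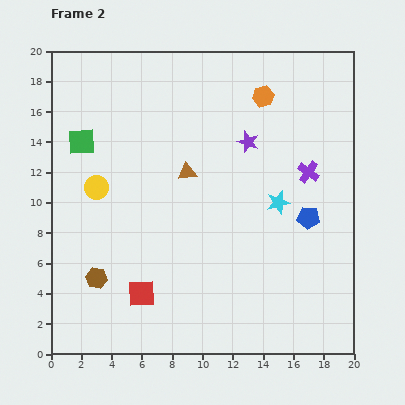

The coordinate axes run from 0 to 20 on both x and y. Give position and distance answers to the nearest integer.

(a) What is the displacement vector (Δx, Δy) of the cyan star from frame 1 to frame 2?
(2, 0)

The cyan star was at (13, 10) in frame 1 and (15, 10) in frame 2.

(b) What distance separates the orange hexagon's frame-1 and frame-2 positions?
7

The orange hexagon moved from (7, 15) to (14, 17), a distance of √(7² + 2²) ≈ 7.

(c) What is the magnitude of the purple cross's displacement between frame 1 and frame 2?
6

The purple cross moved from (16, 6) to (17, 12), a distance of √(1² + 6²) ≈ 6.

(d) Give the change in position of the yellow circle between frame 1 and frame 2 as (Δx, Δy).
(-2, -2)

The yellow circle was at (5, 13) in frame 1 and (3, 11) in frame 2.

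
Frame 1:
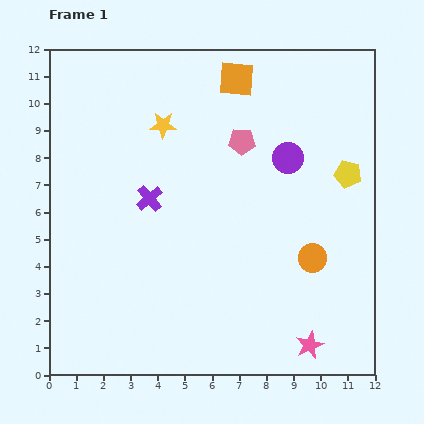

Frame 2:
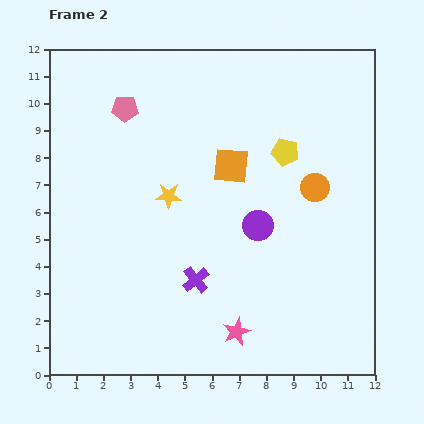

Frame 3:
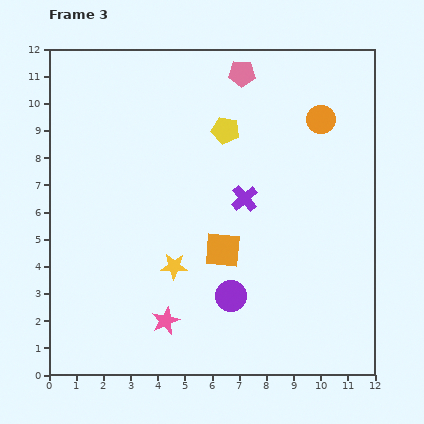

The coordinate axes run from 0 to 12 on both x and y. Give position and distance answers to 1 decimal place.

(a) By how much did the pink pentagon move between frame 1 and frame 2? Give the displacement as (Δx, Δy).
(-4.3, 1.2)

The pink pentagon was at (7.1, 8.6) in frame 1 and (2.8, 9.8) in frame 2.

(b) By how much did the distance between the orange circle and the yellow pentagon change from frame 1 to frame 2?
-1.7

Distance in frame 1: 3.4. Distance in frame 2: 1.7.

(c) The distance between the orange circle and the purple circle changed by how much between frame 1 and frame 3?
+3.5

Distance in frame 1: 3.8. Distance in frame 3: 7.3.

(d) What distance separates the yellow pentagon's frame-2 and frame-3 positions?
2.3

The yellow pentagon moved from (8.7, 8.2) to (6.5, 9.0), a distance of √(2.2² + 0.8²) ≈ 2.3.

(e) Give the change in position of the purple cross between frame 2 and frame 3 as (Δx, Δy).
(1.8, 3.0)

The purple cross was at (5.4, 3.5) in frame 2 and (7.2, 6.5) in frame 3.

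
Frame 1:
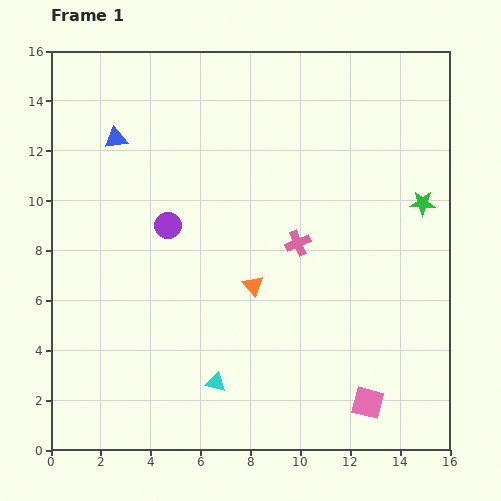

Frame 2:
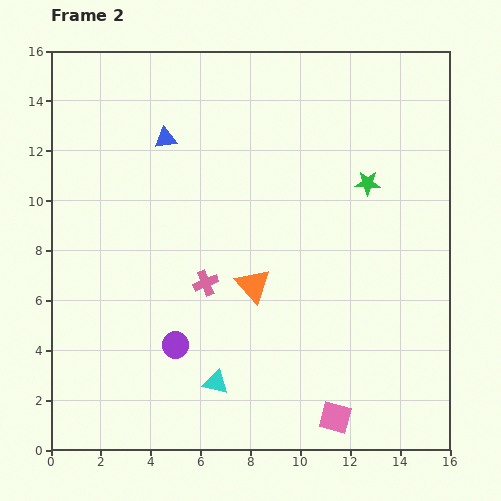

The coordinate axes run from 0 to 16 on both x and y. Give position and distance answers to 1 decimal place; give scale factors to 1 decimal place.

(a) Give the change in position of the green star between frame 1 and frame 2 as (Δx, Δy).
(-2.2, 0.8)

The green star was at (14.9, 9.9) in frame 1 and (12.7, 10.7) in frame 2.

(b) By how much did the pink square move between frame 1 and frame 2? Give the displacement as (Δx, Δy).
(-1.3, -0.6)

The pink square was at (12.7, 1.9) in frame 1 and (11.4, 1.3) in frame 2.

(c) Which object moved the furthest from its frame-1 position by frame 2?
the purple circle

(moved 4.8; next 4.0)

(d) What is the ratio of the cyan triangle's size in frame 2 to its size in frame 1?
1.3×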